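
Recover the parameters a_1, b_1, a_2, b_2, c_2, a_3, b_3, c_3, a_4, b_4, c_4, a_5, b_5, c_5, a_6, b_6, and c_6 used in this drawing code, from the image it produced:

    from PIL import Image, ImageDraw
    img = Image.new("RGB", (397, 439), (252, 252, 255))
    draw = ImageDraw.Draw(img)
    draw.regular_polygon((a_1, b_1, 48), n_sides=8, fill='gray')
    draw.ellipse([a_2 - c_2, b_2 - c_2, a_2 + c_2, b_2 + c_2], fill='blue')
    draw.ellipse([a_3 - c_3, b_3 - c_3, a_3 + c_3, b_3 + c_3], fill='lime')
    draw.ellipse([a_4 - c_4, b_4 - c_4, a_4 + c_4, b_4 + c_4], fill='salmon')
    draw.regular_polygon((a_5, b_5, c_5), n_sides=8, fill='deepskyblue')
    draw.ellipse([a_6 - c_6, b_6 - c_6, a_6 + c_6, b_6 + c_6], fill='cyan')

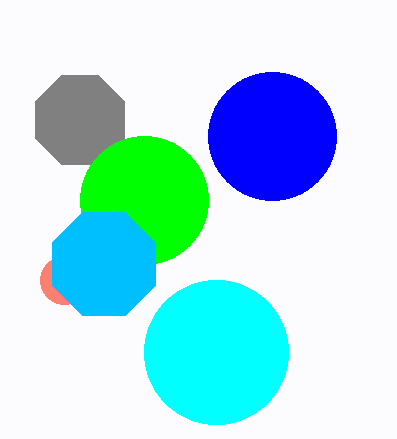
a_1 = 80, b_1 = 120, a_2 = 272, b_2 = 136, c_2 = 64, a_3 = 144, b_3 = 200, c_3 = 64, a_4 = 64, b_4 = 280, c_4 = 24, a_5 = 104, b_5 = 264, c_5 = 56, a_6 = 216, b_6 = 352, c_6 = 72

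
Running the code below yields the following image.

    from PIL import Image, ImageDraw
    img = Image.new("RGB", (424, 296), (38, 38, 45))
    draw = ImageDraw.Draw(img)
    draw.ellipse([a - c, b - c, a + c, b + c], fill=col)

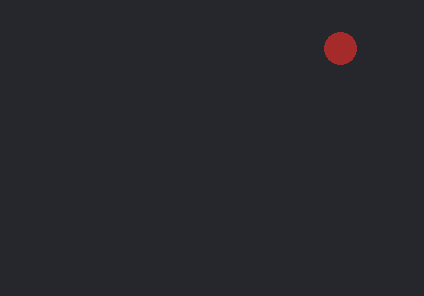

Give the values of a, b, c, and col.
a = 340
b = 48
c = 16
col = 'brown'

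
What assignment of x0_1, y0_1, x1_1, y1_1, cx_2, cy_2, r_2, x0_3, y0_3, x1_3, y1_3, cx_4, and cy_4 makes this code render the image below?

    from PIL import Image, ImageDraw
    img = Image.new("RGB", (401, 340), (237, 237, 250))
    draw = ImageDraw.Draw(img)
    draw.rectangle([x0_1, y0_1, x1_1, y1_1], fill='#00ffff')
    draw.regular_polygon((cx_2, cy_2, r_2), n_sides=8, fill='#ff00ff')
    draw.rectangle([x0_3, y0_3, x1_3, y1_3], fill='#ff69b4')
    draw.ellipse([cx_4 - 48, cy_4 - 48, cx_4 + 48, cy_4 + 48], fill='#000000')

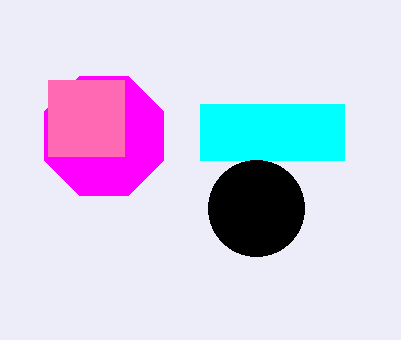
x0_1 = 200, y0_1 = 104, x1_1 = 344, y1_1 = 160, cx_2 = 104, cy_2 = 136, r_2 = 64, x0_3 = 48, y0_3 = 80, x1_3 = 124, y1_3 = 156, cx_4 = 256, cy_4 = 208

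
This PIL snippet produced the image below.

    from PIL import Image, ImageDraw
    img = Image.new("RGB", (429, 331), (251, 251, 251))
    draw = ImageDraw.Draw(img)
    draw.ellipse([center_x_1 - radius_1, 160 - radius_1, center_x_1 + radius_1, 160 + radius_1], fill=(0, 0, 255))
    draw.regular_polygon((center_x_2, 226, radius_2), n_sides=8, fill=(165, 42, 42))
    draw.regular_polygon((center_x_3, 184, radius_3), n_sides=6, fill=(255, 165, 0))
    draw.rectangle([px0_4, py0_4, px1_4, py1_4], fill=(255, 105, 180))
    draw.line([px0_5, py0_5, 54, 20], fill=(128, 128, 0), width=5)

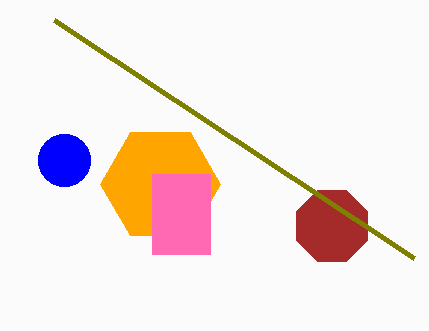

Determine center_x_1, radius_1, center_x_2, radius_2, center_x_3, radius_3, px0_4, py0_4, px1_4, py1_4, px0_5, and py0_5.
center_x_1 = 64
radius_1 = 26
center_x_2 = 332
radius_2 = 38
center_x_3 = 160
radius_3 = 60
px0_4 = 152
py0_4 = 174
px1_4 = 210
py1_4 = 254
px0_5 = 414
py0_5 = 258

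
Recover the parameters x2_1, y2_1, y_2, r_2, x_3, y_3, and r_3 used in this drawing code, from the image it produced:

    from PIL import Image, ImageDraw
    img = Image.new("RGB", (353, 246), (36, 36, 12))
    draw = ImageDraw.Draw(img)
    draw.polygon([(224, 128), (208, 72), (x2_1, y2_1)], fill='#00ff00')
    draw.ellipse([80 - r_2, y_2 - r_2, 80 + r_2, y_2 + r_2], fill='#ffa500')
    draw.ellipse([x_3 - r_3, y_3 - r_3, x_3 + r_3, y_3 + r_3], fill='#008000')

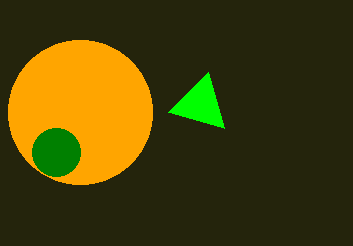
x2_1 = 168
y2_1 = 112
y_2 = 112
r_2 = 72
x_3 = 56
y_3 = 152
r_3 = 24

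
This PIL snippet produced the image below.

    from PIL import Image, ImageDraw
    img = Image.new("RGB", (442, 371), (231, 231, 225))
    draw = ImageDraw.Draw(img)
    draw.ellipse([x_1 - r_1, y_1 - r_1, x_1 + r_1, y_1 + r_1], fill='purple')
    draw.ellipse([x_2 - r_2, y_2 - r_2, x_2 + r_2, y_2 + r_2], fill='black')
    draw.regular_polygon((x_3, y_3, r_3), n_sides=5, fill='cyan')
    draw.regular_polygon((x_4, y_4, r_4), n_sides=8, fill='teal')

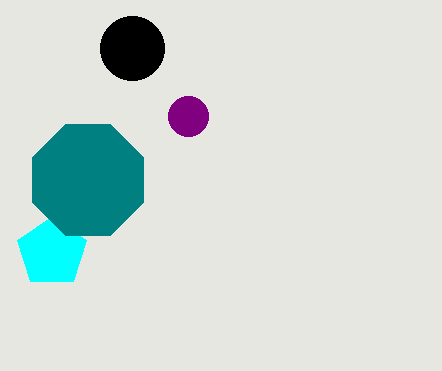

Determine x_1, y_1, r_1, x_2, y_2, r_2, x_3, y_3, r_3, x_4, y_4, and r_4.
x_1 = 188; y_1 = 116; r_1 = 20; x_2 = 132; y_2 = 48; r_2 = 32; x_3 = 52; y_3 = 252; r_3 = 36; x_4 = 88; y_4 = 180; r_4 = 60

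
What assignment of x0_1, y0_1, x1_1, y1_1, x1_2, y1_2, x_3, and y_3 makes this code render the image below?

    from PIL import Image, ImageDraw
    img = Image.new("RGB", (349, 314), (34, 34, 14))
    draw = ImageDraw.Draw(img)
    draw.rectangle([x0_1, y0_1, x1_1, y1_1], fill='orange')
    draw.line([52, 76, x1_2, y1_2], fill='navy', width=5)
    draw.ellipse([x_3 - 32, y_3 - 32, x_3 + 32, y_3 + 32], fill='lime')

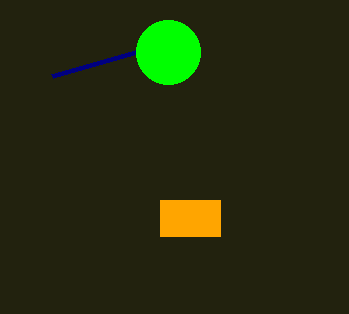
x0_1 = 160
y0_1 = 200
x1_1 = 220
y1_1 = 236
x1_2 = 136
y1_2 = 52
x_3 = 168
y_3 = 52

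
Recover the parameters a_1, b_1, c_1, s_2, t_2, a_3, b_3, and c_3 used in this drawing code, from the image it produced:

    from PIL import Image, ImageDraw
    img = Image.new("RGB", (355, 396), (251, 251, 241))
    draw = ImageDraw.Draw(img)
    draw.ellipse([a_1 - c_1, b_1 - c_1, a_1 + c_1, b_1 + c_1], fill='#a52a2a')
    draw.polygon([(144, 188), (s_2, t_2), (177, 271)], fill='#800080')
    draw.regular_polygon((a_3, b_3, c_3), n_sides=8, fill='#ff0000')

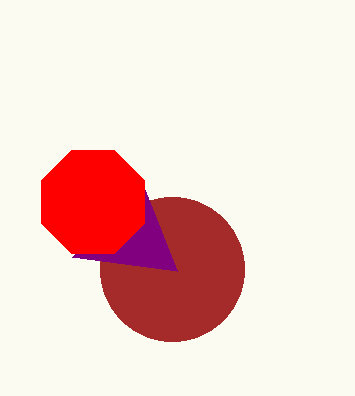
a_1 = 172, b_1 = 269, c_1 = 72, s_2 = 72, t_2 = 257, a_3 = 93, b_3 = 202, c_3 = 56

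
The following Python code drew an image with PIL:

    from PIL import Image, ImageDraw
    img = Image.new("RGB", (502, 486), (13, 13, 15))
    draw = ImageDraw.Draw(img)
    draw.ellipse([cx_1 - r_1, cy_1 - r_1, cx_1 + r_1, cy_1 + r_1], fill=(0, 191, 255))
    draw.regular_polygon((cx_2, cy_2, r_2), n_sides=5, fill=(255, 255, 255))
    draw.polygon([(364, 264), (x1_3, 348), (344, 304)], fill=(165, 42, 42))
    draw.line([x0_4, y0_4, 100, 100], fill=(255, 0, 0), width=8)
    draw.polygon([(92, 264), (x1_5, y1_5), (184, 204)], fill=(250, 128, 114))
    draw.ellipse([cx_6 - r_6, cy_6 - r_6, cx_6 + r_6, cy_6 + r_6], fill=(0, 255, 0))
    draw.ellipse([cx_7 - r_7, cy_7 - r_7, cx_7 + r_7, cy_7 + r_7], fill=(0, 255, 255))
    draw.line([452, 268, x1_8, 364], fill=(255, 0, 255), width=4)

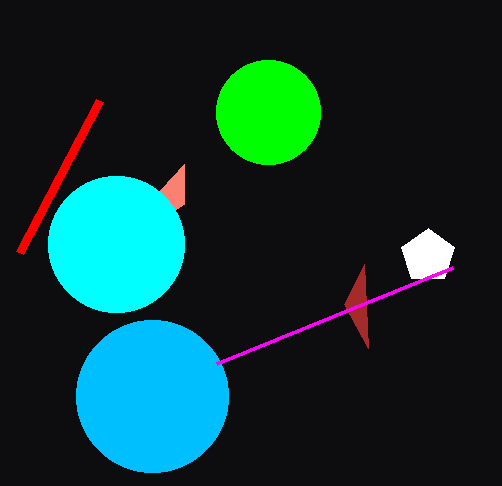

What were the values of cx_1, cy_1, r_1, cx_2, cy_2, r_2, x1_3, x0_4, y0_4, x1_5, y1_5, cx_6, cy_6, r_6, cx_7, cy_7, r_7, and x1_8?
cx_1 = 152
cy_1 = 396
r_1 = 76
cx_2 = 428
cy_2 = 256
r_2 = 28
x1_3 = 368
x0_4 = 20
y0_4 = 252
x1_5 = 184
y1_5 = 164
cx_6 = 268
cy_6 = 112
r_6 = 52
cx_7 = 116
cy_7 = 244
r_7 = 68
x1_8 = 216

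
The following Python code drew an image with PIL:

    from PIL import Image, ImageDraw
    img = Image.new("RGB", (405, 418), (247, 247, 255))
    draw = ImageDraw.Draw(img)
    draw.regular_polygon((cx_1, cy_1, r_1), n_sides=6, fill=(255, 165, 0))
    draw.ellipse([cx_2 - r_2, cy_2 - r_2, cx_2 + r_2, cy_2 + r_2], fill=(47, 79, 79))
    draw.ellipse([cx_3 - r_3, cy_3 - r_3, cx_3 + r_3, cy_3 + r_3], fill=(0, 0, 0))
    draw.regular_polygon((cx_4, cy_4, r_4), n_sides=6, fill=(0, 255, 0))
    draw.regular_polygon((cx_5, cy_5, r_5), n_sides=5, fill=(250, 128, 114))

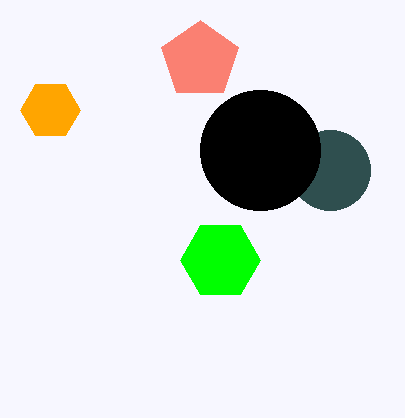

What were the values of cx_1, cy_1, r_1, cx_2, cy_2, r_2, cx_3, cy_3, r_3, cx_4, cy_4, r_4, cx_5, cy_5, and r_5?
cx_1 = 50, cy_1 = 110, r_1 = 30, cx_2 = 330, cy_2 = 170, r_2 = 40, cx_3 = 260, cy_3 = 150, r_3 = 60, cx_4 = 220, cy_4 = 260, r_4 = 40, cx_5 = 200, cy_5 = 60, r_5 = 40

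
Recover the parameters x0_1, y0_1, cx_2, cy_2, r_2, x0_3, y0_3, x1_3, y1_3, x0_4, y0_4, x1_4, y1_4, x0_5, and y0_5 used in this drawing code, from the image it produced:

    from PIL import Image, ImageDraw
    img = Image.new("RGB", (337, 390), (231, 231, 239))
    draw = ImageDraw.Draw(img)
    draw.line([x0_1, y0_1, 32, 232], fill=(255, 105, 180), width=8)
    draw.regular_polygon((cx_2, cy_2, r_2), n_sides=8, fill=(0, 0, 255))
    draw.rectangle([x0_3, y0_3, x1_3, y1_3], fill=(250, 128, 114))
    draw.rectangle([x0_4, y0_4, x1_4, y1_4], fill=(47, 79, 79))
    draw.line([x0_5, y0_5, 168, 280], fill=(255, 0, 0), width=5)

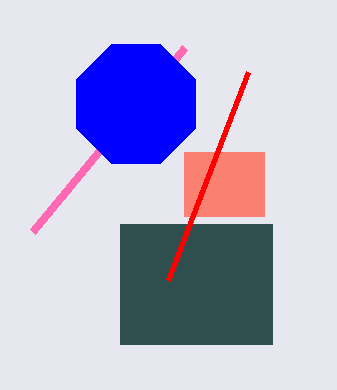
x0_1 = 184, y0_1 = 48, cx_2 = 136, cy_2 = 104, r_2 = 64, x0_3 = 184, y0_3 = 152, x1_3 = 264, y1_3 = 216, x0_4 = 120, y0_4 = 224, x1_4 = 272, y1_4 = 344, x0_5 = 248, y0_5 = 72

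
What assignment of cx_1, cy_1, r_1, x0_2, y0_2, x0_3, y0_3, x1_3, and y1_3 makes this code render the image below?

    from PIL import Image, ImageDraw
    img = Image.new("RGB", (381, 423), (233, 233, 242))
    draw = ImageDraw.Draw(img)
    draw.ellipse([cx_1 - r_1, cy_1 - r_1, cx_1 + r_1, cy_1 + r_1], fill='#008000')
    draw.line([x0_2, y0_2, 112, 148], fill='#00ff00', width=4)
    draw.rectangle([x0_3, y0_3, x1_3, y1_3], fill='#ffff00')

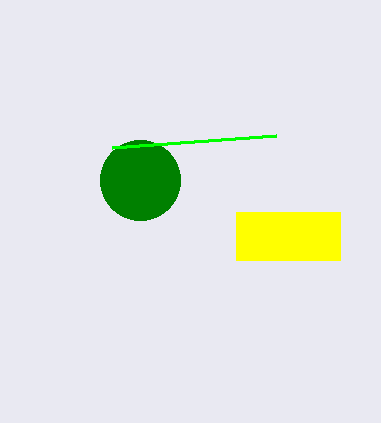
cx_1 = 140, cy_1 = 180, r_1 = 40, x0_2 = 276, y0_2 = 136, x0_3 = 236, y0_3 = 212, x1_3 = 340, y1_3 = 260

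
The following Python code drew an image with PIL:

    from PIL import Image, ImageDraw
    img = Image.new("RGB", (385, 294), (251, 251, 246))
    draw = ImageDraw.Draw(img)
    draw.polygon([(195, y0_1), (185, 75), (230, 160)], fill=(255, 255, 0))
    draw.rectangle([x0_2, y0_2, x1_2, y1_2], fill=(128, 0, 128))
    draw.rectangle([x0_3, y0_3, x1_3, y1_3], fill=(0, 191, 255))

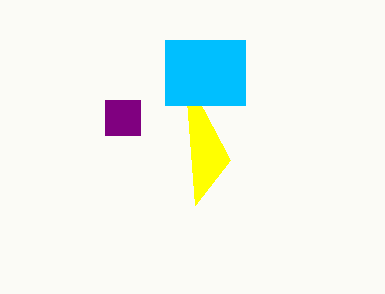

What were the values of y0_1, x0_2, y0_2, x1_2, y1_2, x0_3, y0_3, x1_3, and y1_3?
y0_1 = 205
x0_2 = 105
y0_2 = 100
x1_2 = 140
y1_2 = 135
x0_3 = 165
y0_3 = 40
x1_3 = 245
y1_3 = 105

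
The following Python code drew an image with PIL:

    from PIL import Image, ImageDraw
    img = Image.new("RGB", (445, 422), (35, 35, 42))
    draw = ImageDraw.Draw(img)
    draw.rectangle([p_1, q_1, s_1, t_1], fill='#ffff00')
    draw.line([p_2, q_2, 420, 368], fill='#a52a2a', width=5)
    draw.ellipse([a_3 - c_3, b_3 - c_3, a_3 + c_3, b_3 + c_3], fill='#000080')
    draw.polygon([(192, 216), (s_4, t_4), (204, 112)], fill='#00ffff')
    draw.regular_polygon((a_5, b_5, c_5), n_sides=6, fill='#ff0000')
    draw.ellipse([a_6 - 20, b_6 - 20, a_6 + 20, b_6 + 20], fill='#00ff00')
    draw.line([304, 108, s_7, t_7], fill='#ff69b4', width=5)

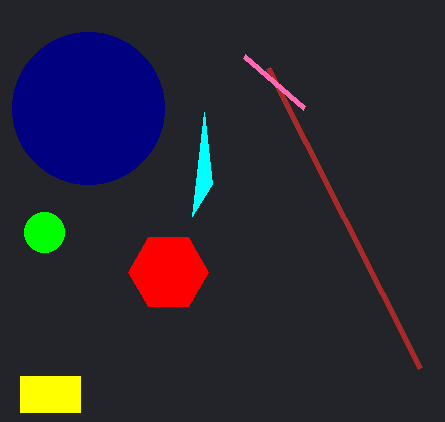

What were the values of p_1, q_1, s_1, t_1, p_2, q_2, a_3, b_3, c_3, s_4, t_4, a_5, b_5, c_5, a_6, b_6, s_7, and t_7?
p_1 = 20
q_1 = 376
s_1 = 80
t_1 = 412
p_2 = 268
q_2 = 68
a_3 = 88
b_3 = 108
c_3 = 76
s_4 = 212
t_4 = 184
a_5 = 168
b_5 = 272
c_5 = 40
a_6 = 44
b_6 = 232
s_7 = 244
t_7 = 56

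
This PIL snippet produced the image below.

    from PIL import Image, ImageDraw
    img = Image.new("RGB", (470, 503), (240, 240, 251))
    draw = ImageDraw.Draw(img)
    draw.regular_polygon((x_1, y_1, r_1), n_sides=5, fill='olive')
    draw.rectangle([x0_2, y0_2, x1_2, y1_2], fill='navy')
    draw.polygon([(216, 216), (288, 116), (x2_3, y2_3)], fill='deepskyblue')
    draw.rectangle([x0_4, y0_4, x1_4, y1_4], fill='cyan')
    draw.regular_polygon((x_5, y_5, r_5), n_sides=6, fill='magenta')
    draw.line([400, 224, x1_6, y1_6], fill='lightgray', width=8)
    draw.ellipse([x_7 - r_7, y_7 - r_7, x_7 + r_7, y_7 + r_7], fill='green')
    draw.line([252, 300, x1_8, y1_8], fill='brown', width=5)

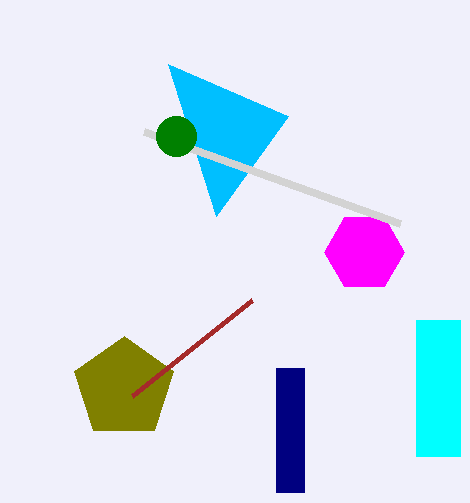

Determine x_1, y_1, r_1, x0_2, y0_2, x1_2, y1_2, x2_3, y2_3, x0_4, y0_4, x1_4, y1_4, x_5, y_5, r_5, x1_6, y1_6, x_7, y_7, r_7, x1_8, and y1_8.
x_1 = 124, y_1 = 388, r_1 = 52, x0_2 = 276, y0_2 = 368, x1_2 = 304, y1_2 = 492, x2_3 = 168, y2_3 = 64, x0_4 = 416, y0_4 = 320, x1_4 = 460, y1_4 = 456, x_5 = 364, y_5 = 252, r_5 = 40, x1_6 = 144, y1_6 = 132, x_7 = 176, y_7 = 136, r_7 = 20, x1_8 = 132, y1_8 = 396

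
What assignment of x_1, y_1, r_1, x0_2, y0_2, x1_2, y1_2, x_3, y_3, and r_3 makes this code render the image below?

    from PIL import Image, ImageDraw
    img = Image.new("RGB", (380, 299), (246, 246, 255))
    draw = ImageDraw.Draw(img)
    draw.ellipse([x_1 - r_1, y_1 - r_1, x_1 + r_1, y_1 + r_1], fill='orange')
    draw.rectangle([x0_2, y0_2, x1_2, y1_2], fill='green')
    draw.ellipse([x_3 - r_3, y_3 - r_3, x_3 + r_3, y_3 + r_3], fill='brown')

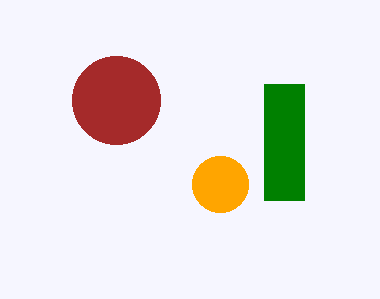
x_1 = 220; y_1 = 184; r_1 = 28; x0_2 = 264; y0_2 = 84; x1_2 = 304; y1_2 = 200; x_3 = 116; y_3 = 100; r_3 = 44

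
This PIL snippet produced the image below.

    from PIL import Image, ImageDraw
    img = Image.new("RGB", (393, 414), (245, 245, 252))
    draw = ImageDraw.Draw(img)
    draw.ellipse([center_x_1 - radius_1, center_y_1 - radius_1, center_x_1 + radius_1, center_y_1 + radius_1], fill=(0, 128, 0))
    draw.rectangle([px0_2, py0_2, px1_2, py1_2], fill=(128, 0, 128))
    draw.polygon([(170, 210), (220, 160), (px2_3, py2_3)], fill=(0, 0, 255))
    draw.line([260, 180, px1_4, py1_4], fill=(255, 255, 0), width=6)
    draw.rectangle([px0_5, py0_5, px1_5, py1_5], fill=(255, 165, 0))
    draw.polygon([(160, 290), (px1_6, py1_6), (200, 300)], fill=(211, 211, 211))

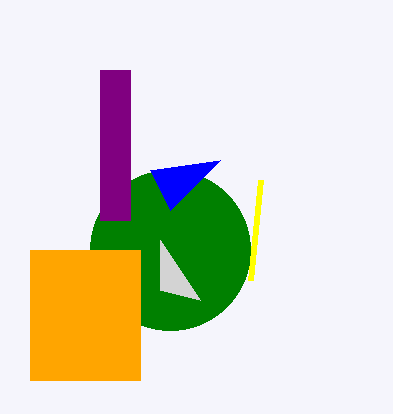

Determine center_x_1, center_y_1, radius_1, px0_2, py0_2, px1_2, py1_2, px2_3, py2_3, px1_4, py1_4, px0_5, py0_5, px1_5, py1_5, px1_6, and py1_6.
center_x_1 = 170
center_y_1 = 250
radius_1 = 80
px0_2 = 100
py0_2 = 70
px1_2 = 130
py1_2 = 220
px2_3 = 150
py2_3 = 170
px1_4 = 250
py1_4 = 280
px0_5 = 30
py0_5 = 250
px1_5 = 140
py1_5 = 380
px1_6 = 160
py1_6 = 240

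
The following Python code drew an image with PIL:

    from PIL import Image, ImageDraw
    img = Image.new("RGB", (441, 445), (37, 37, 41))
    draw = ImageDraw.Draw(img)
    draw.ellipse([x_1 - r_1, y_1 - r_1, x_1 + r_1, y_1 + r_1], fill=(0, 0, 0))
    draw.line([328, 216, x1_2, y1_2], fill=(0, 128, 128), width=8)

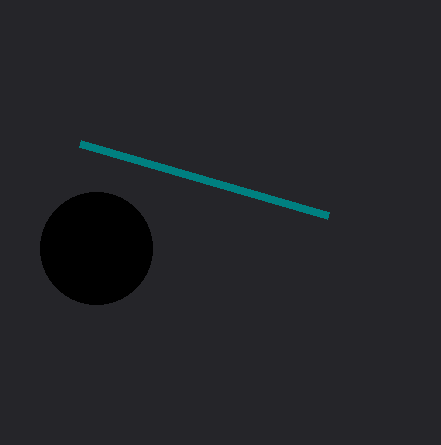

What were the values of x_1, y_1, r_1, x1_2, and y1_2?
x_1 = 96, y_1 = 248, r_1 = 56, x1_2 = 80, y1_2 = 144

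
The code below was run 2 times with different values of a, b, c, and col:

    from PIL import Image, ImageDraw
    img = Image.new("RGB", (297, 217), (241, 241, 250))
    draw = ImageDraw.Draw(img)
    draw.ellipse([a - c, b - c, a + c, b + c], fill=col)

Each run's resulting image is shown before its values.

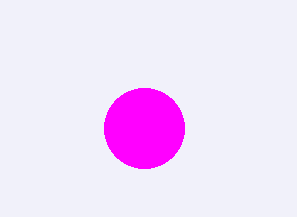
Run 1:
a = 144
b = 128
c = 40
col = 'magenta'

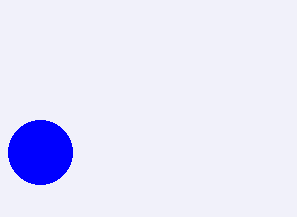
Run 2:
a = 40; b = 152; c = 32; col = 'blue'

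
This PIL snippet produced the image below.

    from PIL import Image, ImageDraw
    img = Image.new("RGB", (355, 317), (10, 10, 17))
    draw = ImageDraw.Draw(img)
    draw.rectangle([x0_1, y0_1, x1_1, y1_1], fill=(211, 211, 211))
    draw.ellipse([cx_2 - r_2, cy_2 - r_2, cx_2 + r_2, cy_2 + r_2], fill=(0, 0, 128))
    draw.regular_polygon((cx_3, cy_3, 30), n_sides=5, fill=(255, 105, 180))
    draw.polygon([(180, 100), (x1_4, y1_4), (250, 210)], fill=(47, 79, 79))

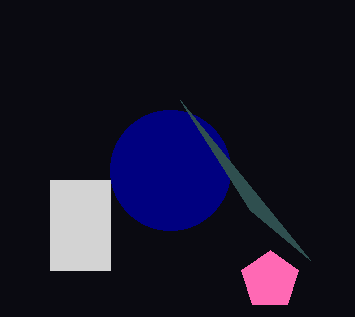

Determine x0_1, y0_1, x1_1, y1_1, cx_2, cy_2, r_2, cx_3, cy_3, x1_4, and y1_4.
x0_1 = 50
y0_1 = 180
x1_1 = 110
y1_1 = 270
cx_2 = 170
cy_2 = 170
r_2 = 60
cx_3 = 270
cy_3 = 280
x1_4 = 310
y1_4 = 260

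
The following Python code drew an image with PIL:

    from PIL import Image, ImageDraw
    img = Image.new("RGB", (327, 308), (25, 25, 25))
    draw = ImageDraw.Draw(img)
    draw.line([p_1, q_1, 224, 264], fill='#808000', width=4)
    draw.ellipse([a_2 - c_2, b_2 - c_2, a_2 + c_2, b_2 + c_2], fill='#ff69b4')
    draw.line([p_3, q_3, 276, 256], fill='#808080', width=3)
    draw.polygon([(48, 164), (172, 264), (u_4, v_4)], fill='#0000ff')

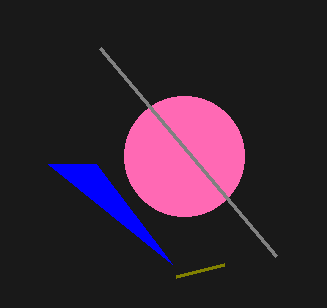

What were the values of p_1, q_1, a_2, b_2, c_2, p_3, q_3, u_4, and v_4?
p_1 = 176
q_1 = 276
a_2 = 184
b_2 = 156
c_2 = 60
p_3 = 100
q_3 = 48
u_4 = 96
v_4 = 164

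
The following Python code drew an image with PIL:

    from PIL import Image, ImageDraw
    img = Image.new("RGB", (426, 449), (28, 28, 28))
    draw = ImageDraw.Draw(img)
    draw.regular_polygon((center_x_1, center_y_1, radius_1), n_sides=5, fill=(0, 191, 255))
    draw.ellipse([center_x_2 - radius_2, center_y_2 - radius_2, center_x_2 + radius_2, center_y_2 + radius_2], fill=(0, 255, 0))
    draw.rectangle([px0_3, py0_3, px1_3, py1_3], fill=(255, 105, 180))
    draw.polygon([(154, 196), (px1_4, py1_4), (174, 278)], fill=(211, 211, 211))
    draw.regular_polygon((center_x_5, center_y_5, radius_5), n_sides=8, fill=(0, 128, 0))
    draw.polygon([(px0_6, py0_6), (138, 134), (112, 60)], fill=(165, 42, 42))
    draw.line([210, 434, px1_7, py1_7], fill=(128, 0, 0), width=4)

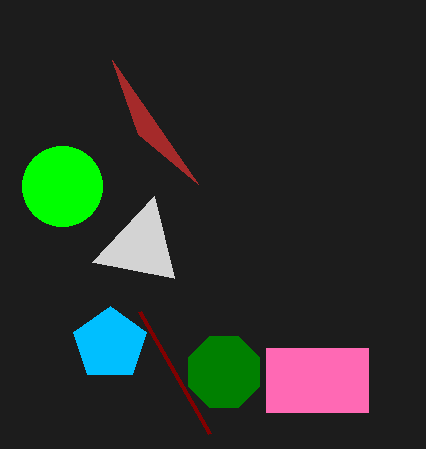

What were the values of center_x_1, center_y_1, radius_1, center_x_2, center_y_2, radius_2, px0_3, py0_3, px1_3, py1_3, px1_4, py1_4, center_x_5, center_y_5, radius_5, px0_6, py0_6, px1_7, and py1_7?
center_x_1 = 110; center_y_1 = 344; radius_1 = 38; center_x_2 = 62; center_y_2 = 186; radius_2 = 40; px0_3 = 266; py0_3 = 348; px1_3 = 368; py1_3 = 412; px1_4 = 92; py1_4 = 262; center_x_5 = 224; center_y_5 = 372; radius_5 = 38; px0_6 = 198; py0_6 = 184; px1_7 = 140; py1_7 = 312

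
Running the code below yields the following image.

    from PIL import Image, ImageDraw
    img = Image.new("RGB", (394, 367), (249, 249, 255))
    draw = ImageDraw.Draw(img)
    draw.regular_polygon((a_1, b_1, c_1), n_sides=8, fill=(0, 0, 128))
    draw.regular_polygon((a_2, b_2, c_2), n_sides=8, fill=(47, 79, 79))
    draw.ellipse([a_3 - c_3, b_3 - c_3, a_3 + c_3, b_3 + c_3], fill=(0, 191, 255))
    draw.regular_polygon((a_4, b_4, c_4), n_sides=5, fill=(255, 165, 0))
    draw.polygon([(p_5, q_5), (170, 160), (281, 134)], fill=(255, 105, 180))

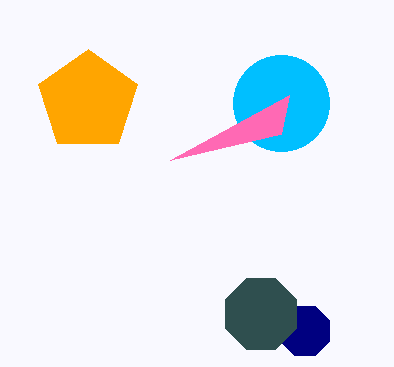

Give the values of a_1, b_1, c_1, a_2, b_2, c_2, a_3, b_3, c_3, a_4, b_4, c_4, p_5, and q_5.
a_1 = 305; b_1 = 331; c_1 = 27; a_2 = 261; b_2 = 314; c_2 = 38; a_3 = 281; b_3 = 103; c_3 = 48; a_4 = 88; b_4 = 101; c_4 = 52; p_5 = 289; q_5 = 95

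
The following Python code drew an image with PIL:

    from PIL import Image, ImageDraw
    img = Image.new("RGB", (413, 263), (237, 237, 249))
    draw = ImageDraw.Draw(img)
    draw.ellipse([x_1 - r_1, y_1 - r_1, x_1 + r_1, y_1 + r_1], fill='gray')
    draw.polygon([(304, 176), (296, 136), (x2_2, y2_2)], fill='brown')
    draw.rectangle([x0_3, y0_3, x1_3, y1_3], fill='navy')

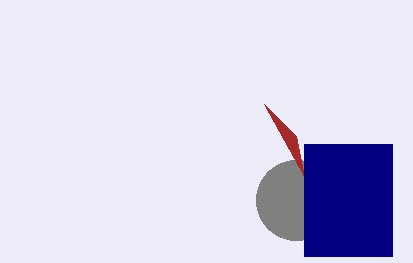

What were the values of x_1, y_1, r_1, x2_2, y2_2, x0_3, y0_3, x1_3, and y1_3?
x_1 = 296, y_1 = 200, r_1 = 40, x2_2 = 264, y2_2 = 104, x0_3 = 304, y0_3 = 144, x1_3 = 392, y1_3 = 256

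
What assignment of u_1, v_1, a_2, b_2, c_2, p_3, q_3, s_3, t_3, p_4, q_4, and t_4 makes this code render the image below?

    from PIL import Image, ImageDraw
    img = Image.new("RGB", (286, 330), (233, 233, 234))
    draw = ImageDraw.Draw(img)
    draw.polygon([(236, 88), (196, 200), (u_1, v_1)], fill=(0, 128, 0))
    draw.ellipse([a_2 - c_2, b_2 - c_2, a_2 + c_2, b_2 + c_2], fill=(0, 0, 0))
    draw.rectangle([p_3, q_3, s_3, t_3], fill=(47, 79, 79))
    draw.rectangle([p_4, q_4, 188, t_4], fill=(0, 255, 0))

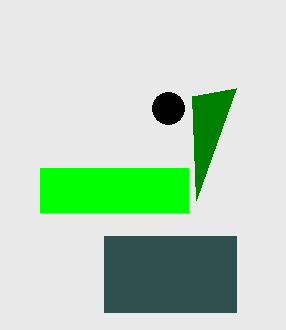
u_1 = 192, v_1 = 96, a_2 = 168, b_2 = 108, c_2 = 16, p_3 = 104, q_3 = 236, s_3 = 236, t_3 = 312, p_4 = 40, q_4 = 168, t_4 = 212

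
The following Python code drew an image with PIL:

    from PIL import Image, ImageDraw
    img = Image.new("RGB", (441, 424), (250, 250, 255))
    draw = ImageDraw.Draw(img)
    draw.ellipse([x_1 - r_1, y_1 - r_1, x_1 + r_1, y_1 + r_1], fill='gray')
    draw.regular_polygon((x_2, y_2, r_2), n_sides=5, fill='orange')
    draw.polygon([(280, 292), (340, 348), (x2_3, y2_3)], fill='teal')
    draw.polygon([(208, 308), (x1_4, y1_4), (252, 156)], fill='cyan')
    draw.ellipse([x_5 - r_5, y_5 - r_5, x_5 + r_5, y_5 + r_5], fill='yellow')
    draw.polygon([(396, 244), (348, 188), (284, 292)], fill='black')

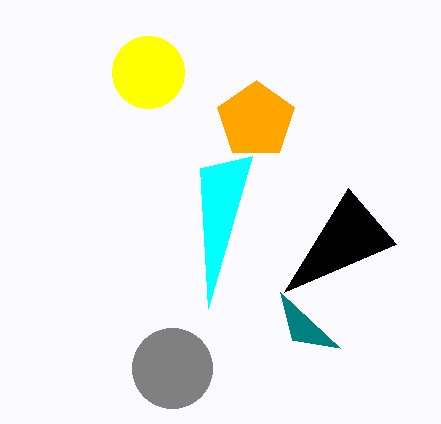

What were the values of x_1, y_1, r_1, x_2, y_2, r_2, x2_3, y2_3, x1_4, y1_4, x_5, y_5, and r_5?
x_1 = 172, y_1 = 368, r_1 = 40, x_2 = 256, y_2 = 120, r_2 = 40, x2_3 = 292, y2_3 = 340, x1_4 = 200, y1_4 = 168, x_5 = 148, y_5 = 72, r_5 = 36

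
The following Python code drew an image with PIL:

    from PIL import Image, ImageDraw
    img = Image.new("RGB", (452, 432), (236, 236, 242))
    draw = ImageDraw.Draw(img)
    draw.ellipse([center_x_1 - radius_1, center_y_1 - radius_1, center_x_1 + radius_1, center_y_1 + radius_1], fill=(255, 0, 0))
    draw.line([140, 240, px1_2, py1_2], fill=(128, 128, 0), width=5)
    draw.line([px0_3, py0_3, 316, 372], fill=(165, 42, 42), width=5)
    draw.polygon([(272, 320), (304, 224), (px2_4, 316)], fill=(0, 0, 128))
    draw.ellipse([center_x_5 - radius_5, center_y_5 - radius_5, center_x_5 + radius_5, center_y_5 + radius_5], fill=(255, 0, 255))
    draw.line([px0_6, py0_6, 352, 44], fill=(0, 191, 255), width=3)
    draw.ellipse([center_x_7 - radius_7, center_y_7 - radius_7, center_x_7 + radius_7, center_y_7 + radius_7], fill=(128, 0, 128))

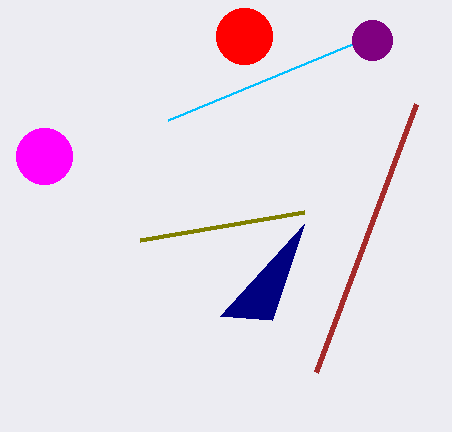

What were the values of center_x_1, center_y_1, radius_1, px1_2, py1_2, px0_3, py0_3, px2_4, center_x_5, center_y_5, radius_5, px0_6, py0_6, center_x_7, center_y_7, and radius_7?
center_x_1 = 244
center_y_1 = 36
radius_1 = 28
px1_2 = 304
py1_2 = 212
px0_3 = 416
py0_3 = 104
px2_4 = 220
center_x_5 = 44
center_y_5 = 156
radius_5 = 28
px0_6 = 168
py0_6 = 120
center_x_7 = 372
center_y_7 = 40
radius_7 = 20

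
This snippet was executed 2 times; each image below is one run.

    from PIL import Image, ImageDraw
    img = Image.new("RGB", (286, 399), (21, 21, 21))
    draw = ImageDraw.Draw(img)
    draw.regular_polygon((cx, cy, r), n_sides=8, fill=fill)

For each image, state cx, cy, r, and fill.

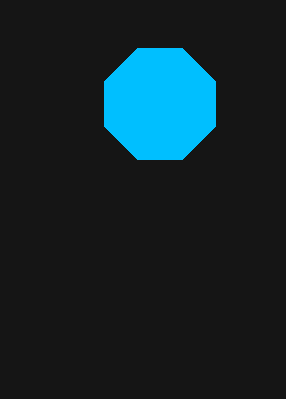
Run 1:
cx = 160; cy = 104; r = 60; fill = 'deepskyblue'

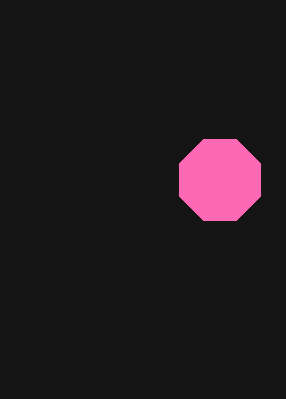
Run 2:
cx = 220, cy = 180, r = 44, fill = 'hotpink'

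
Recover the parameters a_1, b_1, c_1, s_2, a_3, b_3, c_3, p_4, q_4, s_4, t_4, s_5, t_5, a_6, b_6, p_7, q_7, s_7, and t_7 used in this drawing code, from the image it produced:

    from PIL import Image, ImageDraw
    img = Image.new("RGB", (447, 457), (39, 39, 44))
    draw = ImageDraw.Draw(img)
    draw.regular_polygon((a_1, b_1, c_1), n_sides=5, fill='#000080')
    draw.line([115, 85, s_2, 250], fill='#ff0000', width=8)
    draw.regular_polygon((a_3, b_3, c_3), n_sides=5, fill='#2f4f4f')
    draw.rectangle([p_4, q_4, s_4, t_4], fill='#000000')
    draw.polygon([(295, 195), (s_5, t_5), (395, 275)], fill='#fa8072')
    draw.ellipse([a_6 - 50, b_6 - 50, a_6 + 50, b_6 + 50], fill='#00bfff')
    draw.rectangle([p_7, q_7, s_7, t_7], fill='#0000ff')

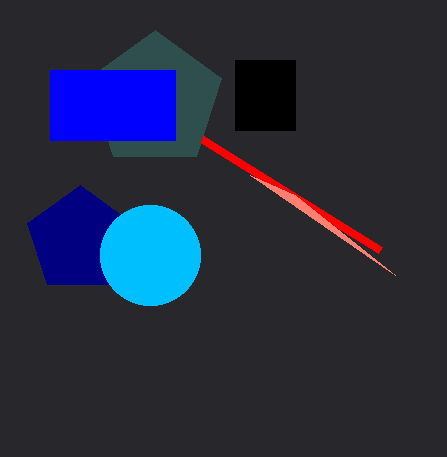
a_1 = 80, b_1 = 240, c_1 = 55, s_2 = 380, a_3 = 155, b_3 = 100, c_3 = 70, p_4 = 235, q_4 = 60, s_4 = 295, t_4 = 130, s_5 = 250, t_5 = 175, a_6 = 150, b_6 = 255, p_7 = 50, q_7 = 70, s_7 = 175, t_7 = 140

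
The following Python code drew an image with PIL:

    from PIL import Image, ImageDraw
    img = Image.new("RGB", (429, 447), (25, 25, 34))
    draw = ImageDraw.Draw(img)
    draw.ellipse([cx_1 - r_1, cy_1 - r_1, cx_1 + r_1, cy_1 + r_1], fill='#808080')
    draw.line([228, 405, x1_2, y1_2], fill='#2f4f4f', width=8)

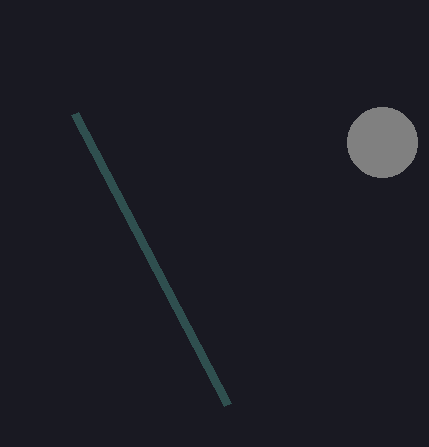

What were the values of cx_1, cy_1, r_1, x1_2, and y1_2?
cx_1 = 382, cy_1 = 142, r_1 = 35, x1_2 = 75, y1_2 = 114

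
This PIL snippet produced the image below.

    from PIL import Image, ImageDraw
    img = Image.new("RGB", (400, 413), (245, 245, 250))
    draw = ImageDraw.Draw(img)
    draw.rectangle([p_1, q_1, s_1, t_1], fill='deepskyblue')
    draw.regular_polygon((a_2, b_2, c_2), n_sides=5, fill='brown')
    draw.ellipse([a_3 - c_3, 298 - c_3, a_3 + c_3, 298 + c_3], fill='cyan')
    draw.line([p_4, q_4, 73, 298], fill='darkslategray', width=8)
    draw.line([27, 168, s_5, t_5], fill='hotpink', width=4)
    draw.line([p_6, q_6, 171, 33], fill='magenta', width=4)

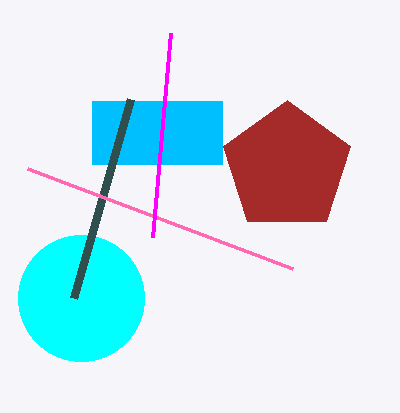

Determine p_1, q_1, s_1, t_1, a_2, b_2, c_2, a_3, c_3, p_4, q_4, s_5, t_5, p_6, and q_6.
p_1 = 92
q_1 = 101
s_1 = 222
t_1 = 164
a_2 = 287
b_2 = 167
c_2 = 67
a_3 = 81
c_3 = 63
p_4 = 130
q_4 = 99
s_5 = 292
t_5 = 268
p_6 = 153
q_6 = 237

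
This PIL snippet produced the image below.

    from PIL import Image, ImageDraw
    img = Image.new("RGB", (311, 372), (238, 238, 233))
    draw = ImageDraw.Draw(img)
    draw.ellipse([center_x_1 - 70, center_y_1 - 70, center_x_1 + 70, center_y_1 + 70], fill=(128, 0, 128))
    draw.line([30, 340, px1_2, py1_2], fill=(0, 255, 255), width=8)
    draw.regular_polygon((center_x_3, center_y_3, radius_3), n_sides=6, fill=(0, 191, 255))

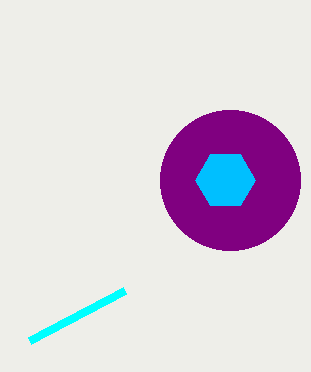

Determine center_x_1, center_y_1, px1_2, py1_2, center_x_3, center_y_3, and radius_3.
center_x_1 = 230; center_y_1 = 180; px1_2 = 125; py1_2 = 290; center_x_3 = 225; center_y_3 = 180; radius_3 = 30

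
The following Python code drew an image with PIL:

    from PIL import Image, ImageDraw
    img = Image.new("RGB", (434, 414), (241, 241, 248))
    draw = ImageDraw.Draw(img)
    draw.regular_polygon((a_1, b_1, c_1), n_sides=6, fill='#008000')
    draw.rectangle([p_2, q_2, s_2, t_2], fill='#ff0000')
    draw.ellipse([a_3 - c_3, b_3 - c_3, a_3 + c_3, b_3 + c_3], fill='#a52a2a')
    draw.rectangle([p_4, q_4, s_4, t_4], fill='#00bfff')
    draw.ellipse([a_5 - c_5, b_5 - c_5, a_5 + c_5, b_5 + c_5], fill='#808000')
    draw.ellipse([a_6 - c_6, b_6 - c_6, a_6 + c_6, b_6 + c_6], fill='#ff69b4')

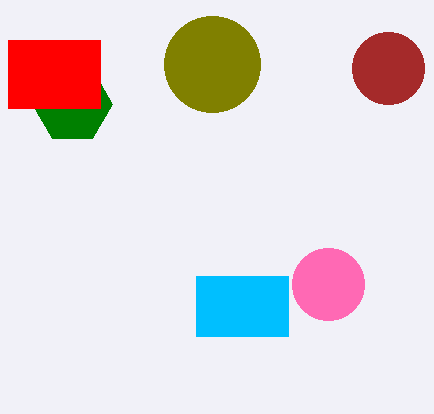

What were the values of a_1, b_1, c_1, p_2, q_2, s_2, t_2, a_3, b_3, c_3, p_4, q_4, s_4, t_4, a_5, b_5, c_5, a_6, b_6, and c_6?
a_1 = 72; b_1 = 104; c_1 = 40; p_2 = 8; q_2 = 40; s_2 = 100; t_2 = 108; a_3 = 388; b_3 = 68; c_3 = 36; p_4 = 196; q_4 = 276; s_4 = 288; t_4 = 336; a_5 = 212; b_5 = 64; c_5 = 48; a_6 = 328; b_6 = 284; c_6 = 36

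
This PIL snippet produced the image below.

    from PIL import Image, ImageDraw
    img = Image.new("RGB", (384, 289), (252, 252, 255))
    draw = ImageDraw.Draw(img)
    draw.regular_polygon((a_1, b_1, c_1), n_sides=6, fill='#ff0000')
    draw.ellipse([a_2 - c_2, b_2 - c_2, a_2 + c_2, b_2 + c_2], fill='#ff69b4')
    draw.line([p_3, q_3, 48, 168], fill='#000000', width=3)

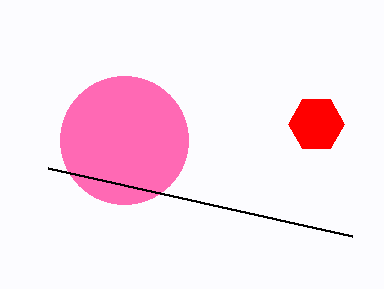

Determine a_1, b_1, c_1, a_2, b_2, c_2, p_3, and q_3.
a_1 = 316; b_1 = 124; c_1 = 28; a_2 = 124; b_2 = 140; c_2 = 64; p_3 = 352; q_3 = 236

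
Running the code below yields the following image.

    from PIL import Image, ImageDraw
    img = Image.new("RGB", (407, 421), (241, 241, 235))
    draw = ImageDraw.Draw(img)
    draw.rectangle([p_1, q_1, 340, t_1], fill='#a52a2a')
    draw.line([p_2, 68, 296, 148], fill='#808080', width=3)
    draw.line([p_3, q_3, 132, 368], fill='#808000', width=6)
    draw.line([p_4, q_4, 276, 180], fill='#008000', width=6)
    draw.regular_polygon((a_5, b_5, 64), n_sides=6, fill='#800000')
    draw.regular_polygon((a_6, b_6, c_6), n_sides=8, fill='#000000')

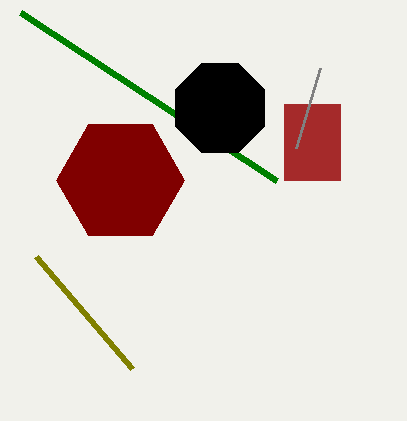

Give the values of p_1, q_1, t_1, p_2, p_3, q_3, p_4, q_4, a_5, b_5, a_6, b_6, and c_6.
p_1 = 284; q_1 = 104; t_1 = 180; p_2 = 320; p_3 = 36; q_3 = 256; p_4 = 20; q_4 = 12; a_5 = 120; b_5 = 180; a_6 = 220; b_6 = 108; c_6 = 48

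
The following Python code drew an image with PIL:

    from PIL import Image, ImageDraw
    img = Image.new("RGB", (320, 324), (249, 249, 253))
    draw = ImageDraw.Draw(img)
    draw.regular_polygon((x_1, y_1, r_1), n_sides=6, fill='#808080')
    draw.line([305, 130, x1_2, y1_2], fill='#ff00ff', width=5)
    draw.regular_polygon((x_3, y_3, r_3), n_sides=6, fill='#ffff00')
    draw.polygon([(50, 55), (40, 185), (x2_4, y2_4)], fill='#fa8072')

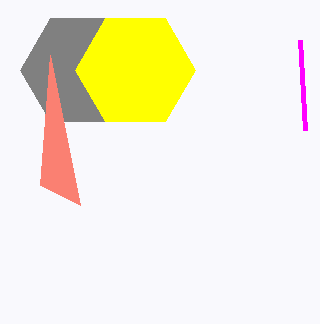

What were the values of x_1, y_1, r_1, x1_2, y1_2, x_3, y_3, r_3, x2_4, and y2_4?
x_1 = 80; y_1 = 70; r_1 = 60; x1_2 = 300; y1_2 = 40; x_3 = 135; y_3 = 70; r_3 = 60; x2_4 = 80; y2_4 = 205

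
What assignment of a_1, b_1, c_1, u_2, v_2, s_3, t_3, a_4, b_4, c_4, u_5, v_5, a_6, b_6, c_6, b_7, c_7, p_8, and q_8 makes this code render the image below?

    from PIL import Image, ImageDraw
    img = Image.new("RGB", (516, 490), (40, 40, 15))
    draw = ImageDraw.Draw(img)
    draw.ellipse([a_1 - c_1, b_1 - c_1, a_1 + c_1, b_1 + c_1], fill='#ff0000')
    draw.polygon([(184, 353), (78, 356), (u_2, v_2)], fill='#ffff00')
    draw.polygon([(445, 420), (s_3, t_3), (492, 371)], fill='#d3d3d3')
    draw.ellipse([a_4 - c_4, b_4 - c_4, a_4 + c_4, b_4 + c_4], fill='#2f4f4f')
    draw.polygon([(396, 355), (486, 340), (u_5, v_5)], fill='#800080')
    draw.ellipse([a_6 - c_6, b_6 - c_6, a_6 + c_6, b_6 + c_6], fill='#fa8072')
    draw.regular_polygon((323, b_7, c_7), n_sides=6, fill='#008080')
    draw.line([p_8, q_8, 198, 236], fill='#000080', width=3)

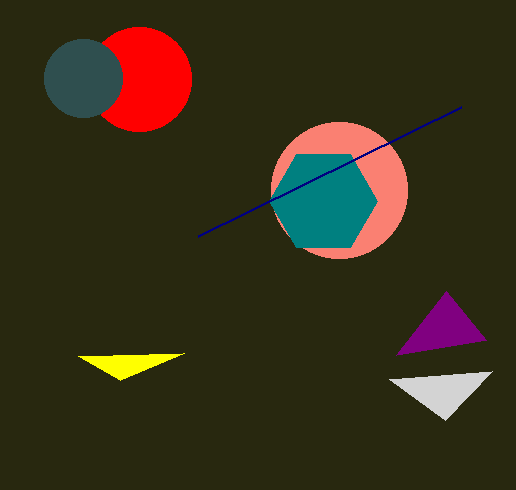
a_1 = 139
b_1 = 79
c_1 = 52
u_2 = 120
v_2 = 380
s_3 = 389
t_3 = 379
a_4 = 83
b_4 = 78
c_4 = 39
u_5 = 446
v_5 = 291
a_6 = 339
b_6 = 190
c_6 = 68
b_7 = 201
c_7 = 54
p_8 = 461
q_8 = 107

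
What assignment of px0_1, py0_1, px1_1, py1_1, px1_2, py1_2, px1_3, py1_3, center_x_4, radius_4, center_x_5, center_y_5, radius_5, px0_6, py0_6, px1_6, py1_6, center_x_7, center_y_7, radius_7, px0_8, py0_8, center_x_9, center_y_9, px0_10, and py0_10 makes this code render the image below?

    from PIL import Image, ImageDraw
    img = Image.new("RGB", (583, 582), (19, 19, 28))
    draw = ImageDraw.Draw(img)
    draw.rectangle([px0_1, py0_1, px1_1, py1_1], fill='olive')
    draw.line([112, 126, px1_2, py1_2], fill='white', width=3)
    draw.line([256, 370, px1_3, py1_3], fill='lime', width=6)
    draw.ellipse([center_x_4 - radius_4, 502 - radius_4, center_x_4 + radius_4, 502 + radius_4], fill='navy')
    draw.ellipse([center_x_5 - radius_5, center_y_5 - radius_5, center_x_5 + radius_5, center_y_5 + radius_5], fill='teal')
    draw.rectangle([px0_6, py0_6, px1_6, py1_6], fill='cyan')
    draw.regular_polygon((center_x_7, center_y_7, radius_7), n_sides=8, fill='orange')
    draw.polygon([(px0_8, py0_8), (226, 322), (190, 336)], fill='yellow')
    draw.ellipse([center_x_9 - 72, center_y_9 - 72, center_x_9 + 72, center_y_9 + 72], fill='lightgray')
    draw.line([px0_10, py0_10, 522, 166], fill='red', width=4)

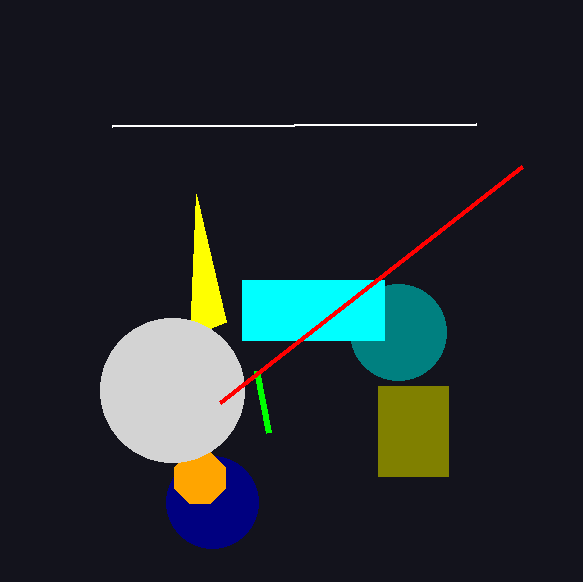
px0_1 = 378; py0_1 = 386; px1_1 = 448; py1_1 = 476; px1_2 = 476; py1_2 = 124; px1_3 = 268; py1_3 = 432; center_x_4 = 212; radius_4 = 46; center_x_5 = 398; center_y_5 = 332; radius_5 = 48; px0_6 = 242; py0_6 = 280; px1_6 = 384; py1_6 = 340; center_x_7 = 200; center_y_7 = 478; radius_7 = 28; px0_8 = 196; py0_8 = 194; center_x_9 = 172; center_y_9 = 390; px0_10 = 220; py0_10 = 402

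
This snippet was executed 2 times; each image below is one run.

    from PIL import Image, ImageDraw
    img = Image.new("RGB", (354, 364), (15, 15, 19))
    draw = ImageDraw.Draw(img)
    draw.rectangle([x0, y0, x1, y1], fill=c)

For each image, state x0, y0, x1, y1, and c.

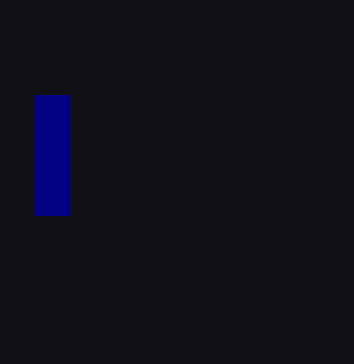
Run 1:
x0 = 35
y0 = 95
x1 = 70
y1 = 215
c = 'navy'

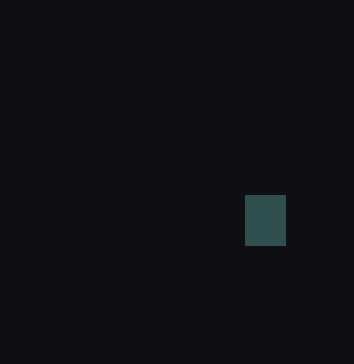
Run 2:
x0 = 245
y0 = 195
x1 = 285
y1 = 245
c = 'darkslategray'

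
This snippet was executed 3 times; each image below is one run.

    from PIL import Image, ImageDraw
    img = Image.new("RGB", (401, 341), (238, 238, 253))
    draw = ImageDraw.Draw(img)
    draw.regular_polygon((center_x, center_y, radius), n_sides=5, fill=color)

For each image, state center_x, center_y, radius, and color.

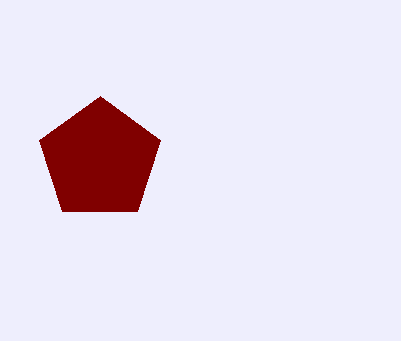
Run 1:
center_x = 100
center_y = 160
radius = 64
color = 'maroon'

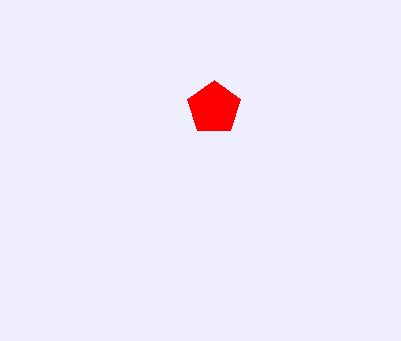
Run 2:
center_x = 214
center_y = 108
radius = 28
color = 'red'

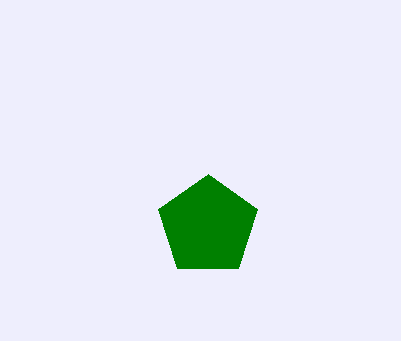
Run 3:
center_x = 208
center_y = 226
radius = 52
color = 'green'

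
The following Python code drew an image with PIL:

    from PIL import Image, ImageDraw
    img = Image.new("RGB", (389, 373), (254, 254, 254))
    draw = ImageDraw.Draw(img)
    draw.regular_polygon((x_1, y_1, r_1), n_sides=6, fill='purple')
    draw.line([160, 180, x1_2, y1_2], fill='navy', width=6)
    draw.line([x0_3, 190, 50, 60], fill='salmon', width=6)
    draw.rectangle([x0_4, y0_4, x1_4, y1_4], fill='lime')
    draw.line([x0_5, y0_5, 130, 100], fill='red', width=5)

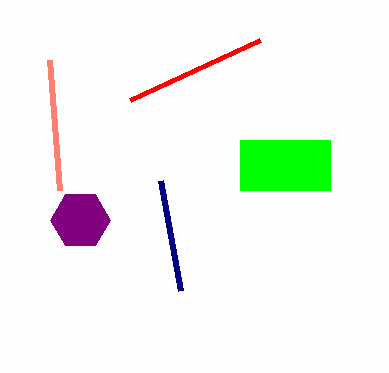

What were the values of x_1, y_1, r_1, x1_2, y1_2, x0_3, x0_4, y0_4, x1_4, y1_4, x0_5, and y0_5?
x_1 = 80; y_1 = 220; r_1 = 30; x1_2 = 180; y1_2 = 290; x0_3 = 60; x0_4 = 240; y0_4 = 140; x1_4 = 330; y1_4 = 190; x0_5 = 260; y0_5 = 40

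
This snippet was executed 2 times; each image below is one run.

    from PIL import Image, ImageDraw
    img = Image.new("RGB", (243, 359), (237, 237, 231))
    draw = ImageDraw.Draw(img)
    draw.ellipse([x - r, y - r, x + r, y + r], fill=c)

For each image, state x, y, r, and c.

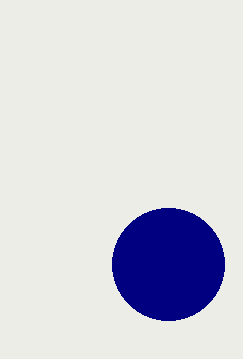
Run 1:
x = 168
y = 264
r = 56
c = 'navy'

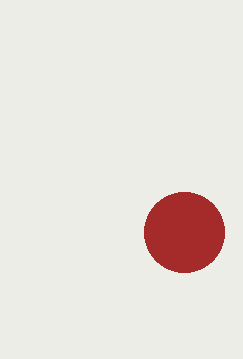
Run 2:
x = 184; y = 232; r = 40; c = 'brown'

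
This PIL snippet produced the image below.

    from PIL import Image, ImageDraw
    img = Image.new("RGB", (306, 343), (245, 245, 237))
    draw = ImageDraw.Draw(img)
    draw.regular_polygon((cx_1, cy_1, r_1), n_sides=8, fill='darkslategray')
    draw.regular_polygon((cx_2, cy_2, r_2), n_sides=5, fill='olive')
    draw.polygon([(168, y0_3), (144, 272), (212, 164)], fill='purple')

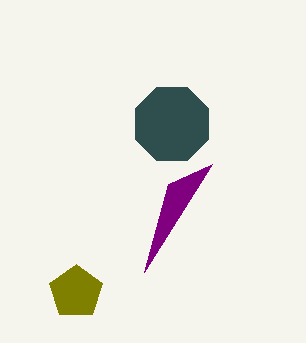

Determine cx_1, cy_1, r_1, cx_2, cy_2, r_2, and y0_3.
cx_1 = 172; cy_1 = 124; r_1 = 40; cx_2 = 76; cy_2 = 292; r_2 = 28; y0_3 = 184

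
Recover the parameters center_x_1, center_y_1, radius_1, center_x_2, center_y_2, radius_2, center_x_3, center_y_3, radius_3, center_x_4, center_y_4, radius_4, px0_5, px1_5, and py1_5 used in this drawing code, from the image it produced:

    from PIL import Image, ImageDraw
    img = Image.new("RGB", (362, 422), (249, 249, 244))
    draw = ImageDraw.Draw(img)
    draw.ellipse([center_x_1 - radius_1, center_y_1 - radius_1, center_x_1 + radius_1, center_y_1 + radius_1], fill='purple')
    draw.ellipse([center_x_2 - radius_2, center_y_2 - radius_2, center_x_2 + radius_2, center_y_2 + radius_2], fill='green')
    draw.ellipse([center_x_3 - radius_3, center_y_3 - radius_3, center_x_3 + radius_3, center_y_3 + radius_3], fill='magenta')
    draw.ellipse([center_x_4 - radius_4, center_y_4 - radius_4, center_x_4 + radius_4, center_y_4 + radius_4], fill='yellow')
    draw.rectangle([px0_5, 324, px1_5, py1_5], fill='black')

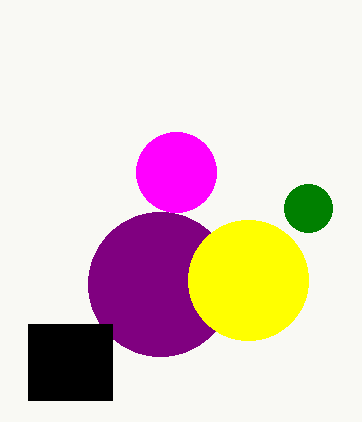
center_x_1 = 160, center_y_1 = 284, radius_1 = 72, center_x_2 = 308, center_y_2 = 208, radius_2 = 24, center_x_3 = 176, center_y_3 = 172, radius_3 = 40, center_x_4 = 248, center_y_4 = 280, radius_4 = 60, px0_5 = 28, px1_5 = 112, py1_5 = 400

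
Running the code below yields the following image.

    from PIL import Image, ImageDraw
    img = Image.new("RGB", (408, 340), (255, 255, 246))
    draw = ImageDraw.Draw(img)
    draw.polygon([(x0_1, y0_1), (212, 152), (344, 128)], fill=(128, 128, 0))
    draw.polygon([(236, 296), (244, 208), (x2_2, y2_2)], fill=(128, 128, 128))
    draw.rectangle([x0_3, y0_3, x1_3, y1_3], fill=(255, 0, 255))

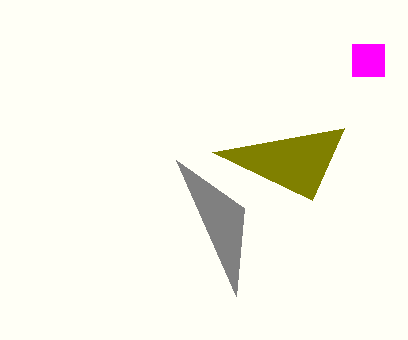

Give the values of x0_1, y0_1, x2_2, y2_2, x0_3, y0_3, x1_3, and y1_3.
x0_1 = 312
y0_1 = 200
x2_2 = 176
y2_2 = 160
x0_3 = 352
y0_3 = 44
x1_3 = 384
y1_3 = 76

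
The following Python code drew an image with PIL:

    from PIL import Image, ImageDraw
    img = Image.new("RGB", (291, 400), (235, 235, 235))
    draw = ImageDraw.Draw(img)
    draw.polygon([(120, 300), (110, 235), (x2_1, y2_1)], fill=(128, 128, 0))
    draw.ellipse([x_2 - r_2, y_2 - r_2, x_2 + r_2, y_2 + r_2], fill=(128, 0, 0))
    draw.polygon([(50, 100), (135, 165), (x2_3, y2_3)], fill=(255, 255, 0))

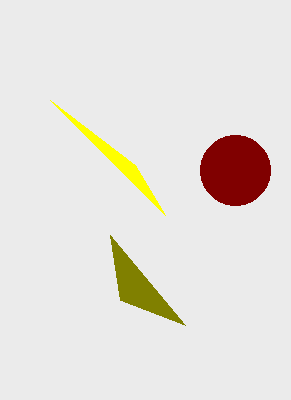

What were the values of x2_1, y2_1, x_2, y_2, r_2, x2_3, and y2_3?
x2_1 = 185; y2_1 = 325; x_2 = 235; y_2 = 170; r_2 = 35; x2_3 = 165; y2_3 = 215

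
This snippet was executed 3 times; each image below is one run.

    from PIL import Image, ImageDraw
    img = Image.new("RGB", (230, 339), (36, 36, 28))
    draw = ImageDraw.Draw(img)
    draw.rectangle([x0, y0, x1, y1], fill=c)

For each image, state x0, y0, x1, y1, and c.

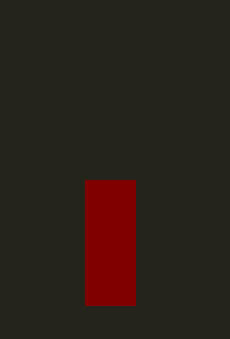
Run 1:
x0 = 85, y0 = 180, x1 = 135, y1 = 305, c = 'maroon'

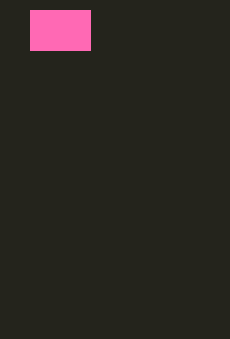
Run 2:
x0 = 30
y0 = 10
x1 = 90
y1 = 50
c = 'hotpink'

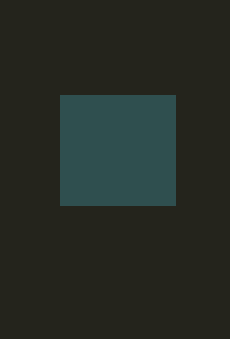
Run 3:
x0 = 60; y0 = 95; x1 = 175; y1 = 205; c = 'darkslategray'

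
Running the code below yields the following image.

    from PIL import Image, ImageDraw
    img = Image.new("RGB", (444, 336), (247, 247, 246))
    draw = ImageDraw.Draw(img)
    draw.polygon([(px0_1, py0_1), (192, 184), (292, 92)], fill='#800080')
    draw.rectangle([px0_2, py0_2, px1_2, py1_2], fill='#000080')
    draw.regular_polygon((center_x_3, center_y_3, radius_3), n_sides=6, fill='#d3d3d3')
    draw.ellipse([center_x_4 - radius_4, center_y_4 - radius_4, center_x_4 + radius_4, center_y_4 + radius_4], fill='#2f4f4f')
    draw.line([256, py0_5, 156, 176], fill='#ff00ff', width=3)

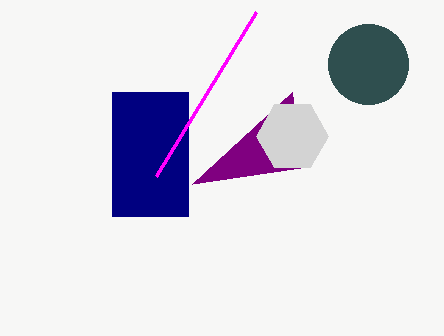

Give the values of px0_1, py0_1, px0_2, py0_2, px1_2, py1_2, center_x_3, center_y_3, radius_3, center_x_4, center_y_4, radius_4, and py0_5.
px0_1 = 300
py0_1 = 168
px0_2 = 112
py0_2 = 92
px1_2 = 188
py1_2 = 216
center_x_3 = 292
center_y_3 = 136
radius_3 = 36
center_x_4 = 368
center_y_4 = 64
radius_4 = 40
py0_5 = 12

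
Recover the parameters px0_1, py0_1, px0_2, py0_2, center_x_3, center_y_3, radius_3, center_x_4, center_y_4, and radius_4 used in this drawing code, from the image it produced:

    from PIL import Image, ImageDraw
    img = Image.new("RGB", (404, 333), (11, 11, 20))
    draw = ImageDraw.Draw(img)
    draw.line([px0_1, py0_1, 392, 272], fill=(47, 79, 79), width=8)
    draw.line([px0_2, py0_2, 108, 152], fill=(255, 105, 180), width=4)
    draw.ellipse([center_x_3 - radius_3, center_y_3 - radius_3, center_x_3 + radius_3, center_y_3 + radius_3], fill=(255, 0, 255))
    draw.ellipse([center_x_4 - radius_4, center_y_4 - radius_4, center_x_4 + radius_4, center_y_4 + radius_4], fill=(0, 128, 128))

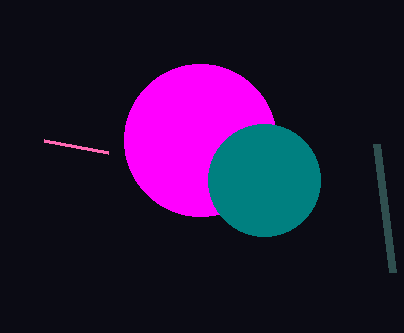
px0_1 = 376
py0_1 = 144
px0_2 = 44
py0_2 = 140
center_x_3 = 200
center_y_3 = 140
radius_3 = 76
center_x_4 = 264
center_y_4 = 180
radius_4 = 56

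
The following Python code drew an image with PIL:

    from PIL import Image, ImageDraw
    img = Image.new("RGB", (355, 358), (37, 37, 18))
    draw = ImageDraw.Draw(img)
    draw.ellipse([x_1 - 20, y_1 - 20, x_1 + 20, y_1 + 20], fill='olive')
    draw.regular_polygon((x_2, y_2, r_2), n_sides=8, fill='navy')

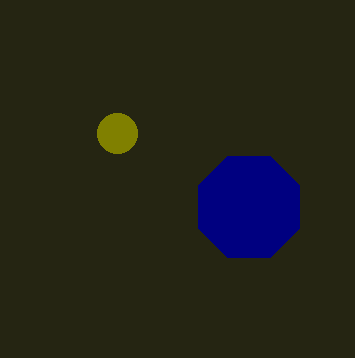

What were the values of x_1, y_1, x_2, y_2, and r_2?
x_1 = 117, y_1 = 133, x_2 = 249, y_2 = 207, r_2 = 55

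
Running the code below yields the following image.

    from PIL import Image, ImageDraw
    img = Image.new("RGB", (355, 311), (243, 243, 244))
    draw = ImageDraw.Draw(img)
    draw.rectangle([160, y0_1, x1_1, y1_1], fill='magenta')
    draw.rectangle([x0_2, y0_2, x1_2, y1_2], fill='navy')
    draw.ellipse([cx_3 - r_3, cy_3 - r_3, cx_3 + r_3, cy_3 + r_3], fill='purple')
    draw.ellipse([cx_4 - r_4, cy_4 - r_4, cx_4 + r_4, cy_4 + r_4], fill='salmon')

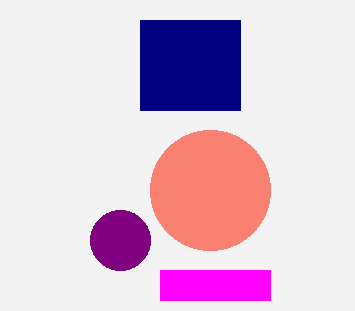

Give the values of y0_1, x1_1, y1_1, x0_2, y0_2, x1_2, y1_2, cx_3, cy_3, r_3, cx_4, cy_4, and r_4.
y0_1 = 270
x1_1 = 270
y1_1 = 300
x0_2 = 140
y0_2 = 20
x1_2 = 240
y1_2 = 110
cx_3 = 120
cy_3 = 240
r_3 = 30
cx_4 = 210
cy_4 = 190
r_4 = 60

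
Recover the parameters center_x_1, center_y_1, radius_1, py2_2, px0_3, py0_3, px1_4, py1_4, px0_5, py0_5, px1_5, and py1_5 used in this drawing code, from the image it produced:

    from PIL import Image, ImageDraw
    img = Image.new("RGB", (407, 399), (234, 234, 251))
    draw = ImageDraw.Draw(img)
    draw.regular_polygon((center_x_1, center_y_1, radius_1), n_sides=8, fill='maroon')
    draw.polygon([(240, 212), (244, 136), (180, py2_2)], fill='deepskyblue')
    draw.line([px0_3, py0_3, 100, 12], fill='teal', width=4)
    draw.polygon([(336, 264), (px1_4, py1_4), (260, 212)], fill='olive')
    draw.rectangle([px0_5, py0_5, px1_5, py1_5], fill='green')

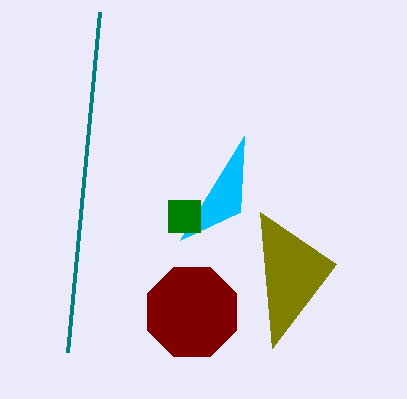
center_x_1 = 192; center_y_1 = 312; radius_1 = 48; py2_2 = 240; px0_3 = 68; py0_3 = 352; px1_4 = 272; py1_4 = 348; px0_5 = 168; py0_5 = 200; px1_5 = 200; py1_5 = 232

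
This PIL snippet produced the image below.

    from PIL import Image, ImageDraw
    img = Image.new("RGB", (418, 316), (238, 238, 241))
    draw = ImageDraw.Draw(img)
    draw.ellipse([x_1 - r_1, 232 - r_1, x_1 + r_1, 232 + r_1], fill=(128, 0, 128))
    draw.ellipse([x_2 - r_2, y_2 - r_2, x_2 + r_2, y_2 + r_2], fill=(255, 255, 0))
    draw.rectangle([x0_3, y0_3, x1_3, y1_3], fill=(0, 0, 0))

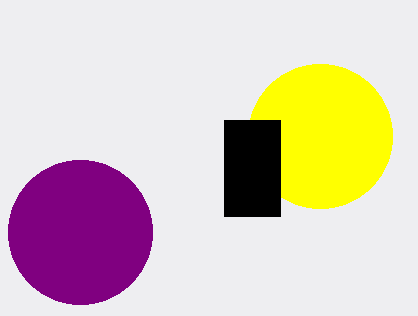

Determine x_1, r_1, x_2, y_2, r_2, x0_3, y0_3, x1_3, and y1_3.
x_1 = 80, r_1 = 72, x_2 = 320, y_2 = 136, r_2 = 72, x0_3 = 224, y0_3 = 120, x1_3 = 280, y1_3 = 216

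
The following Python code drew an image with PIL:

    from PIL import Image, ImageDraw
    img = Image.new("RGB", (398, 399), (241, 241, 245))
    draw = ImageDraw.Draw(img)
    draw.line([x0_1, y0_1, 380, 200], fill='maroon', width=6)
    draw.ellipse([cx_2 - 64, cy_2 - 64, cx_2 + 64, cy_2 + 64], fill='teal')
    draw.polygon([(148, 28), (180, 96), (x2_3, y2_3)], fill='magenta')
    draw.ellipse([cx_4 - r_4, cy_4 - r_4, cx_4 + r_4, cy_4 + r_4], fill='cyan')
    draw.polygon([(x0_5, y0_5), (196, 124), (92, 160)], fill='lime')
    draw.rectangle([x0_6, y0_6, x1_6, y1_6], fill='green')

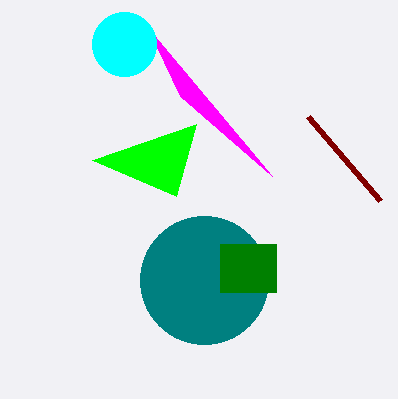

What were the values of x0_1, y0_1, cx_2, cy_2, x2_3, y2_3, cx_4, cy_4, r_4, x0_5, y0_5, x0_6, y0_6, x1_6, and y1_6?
x0_1 = 308
y0_1 = 116
cx_2 = 204
cy_2 = 280
x2_3 = 272
y2_3 = 176
cx_4 = 124
cy_4 = 44
r_4 = 32
x0_5 = 176
y0_5 = 196
x0_6 = 220
y0_6 = 244
x1_6 = 276
y1_6 = 292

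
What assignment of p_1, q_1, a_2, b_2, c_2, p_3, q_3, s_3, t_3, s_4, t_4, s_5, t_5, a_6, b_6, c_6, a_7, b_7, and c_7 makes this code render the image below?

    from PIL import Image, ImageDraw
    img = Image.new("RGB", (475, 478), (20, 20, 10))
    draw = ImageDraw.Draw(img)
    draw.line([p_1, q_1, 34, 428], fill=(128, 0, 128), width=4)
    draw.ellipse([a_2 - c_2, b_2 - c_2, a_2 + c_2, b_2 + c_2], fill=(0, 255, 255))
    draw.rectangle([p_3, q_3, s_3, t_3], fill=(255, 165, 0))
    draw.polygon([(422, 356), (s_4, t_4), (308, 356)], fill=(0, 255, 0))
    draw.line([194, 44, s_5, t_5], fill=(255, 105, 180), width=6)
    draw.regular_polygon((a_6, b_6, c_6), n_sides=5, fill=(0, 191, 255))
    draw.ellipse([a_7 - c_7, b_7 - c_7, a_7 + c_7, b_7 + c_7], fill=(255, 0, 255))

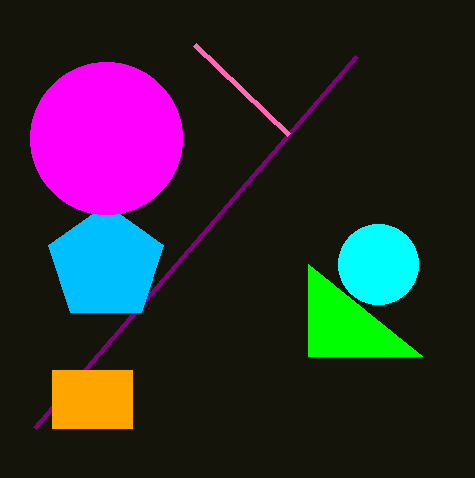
p_1 = 356, q_1 = 56, a_2 = 378, b_2 = 264, c_2 = 40, p_3 = 52, q_3 = 370, s_3 = 132, t_3 = 428, s_4 = 308, t_4 = 264, s_5 = 288, t_5 = 134, a_6 = 106, b_6 = 264, c_6 = 60, a_7 = 106, b_7 = 138, c_7 = 76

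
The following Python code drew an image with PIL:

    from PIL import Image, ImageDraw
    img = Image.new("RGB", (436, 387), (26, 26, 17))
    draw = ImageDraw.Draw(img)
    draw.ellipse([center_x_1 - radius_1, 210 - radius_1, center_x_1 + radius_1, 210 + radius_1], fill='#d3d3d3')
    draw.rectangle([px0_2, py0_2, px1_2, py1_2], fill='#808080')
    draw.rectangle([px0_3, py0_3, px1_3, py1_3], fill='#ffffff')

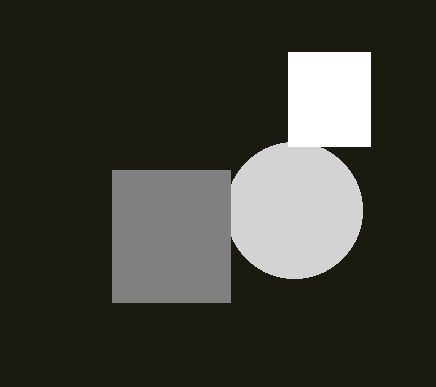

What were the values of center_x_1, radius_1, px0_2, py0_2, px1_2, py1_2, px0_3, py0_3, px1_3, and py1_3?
center_x_1 = 294, radius_1 = 68, px0_2 = 112, py0_2 = 170, px1_2 = 230, py1_2 = 302, px0_3 = 288, py0_3 = 52, px1_3 = 370, py1_3 = 146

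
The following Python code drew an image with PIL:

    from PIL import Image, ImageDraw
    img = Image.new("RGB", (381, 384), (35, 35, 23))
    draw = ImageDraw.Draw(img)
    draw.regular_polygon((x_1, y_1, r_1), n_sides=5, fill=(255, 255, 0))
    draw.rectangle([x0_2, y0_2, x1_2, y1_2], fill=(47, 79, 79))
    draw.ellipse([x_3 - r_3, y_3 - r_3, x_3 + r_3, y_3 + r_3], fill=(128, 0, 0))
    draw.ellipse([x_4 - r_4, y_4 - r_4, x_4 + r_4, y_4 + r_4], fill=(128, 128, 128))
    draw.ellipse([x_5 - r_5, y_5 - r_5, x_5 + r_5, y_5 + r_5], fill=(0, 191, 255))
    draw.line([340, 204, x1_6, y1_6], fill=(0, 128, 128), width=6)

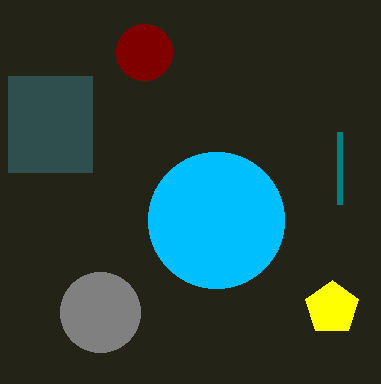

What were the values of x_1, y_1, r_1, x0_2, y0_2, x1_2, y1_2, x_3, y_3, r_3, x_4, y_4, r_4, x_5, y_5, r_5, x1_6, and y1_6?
x_1 = 332; y_1 = 308; r_1 = 28; x0_2 = 8; y0_2 = 76; x1_2 = 92; y1_2 = 172; x_3 = 144; y_3 = 52; r_3 = 28; x_4 = 100; y_4 = 312; r_4 = 40; x_5 = 216; y_5 = 220; r_5 = 68; x1_6 = 340; y1_6 = 132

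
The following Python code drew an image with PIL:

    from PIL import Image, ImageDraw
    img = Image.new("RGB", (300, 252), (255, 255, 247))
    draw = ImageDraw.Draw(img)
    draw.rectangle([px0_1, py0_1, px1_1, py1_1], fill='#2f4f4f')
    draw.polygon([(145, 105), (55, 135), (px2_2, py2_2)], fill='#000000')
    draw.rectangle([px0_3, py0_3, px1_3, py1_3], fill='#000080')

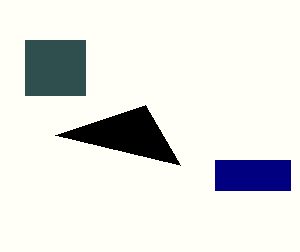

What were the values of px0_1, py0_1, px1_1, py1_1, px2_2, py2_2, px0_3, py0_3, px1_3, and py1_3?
px0_1 = 25, py0_1 = 40, px1_1 = 85, py1_1 = 95, px2_2 = 180, py2_2 = 165, px0_3 = 215, py0_3 = 160, px1_3 = 290, py1_3 = 190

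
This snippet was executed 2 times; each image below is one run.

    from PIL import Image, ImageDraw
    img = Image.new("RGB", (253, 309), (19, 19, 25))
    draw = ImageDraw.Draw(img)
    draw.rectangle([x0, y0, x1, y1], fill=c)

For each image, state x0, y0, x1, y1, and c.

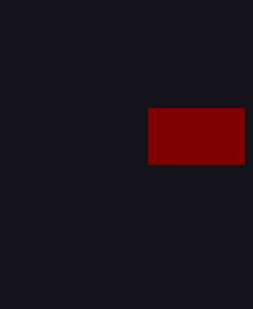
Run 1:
x0 = 148, y0 = 108, x1 = 244, y1 = 164, c = 'maroon'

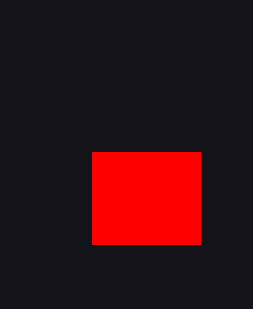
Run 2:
x0 = 92, y0 = 152, x1 = 200, y1 = 244, c = 'red'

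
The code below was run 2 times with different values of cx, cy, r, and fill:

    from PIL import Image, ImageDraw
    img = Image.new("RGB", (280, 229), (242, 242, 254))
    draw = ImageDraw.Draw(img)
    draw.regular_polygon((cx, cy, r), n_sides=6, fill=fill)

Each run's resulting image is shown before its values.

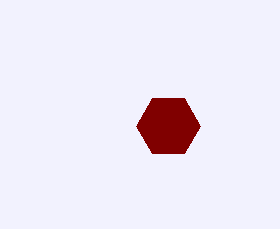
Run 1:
cx = 168
cy = 126
r = 32
fill = 'maroon'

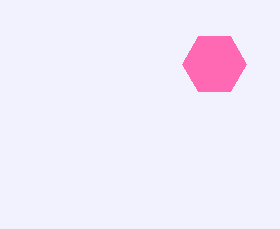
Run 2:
cx = 214, cy = 64, r = 32, fill = 'hotpink'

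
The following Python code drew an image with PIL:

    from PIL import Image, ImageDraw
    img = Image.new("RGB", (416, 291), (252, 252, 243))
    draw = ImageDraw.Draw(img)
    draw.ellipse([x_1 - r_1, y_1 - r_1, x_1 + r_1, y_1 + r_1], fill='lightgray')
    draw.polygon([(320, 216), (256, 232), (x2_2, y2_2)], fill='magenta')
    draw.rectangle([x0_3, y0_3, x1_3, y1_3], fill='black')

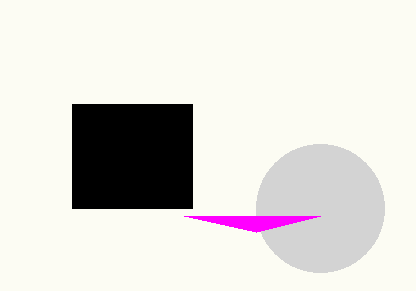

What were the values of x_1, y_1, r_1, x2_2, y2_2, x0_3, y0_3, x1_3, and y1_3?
x_1 = 320, y_1 = 208, r_1 = 64, x2_2 = 184, y2_2 = 216, x0_3 = 72, y0_3 = 104, x1_3 = 192, y1_3 = 208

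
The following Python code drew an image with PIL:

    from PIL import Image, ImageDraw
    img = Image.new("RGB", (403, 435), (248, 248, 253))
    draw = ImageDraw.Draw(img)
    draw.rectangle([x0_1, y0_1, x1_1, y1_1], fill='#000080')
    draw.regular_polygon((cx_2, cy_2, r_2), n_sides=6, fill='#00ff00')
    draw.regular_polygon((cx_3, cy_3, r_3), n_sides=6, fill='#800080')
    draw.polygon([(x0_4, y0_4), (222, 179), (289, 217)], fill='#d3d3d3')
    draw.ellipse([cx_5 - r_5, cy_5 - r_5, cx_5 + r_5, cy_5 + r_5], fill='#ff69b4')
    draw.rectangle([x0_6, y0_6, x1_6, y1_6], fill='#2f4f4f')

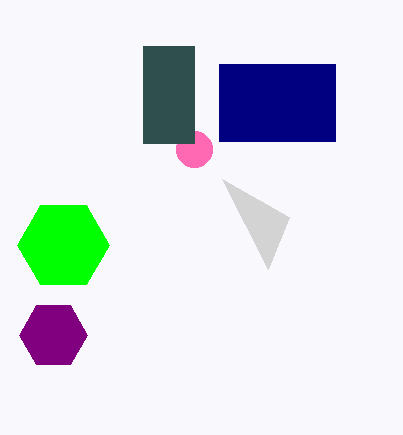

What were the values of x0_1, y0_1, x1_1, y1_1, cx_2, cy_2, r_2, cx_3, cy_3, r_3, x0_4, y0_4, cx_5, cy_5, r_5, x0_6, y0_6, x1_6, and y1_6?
x0_1 = 219, y0_1 = 64, x1_1 = 335, y1_1 = 141, cx_2 = 63, cy_2 = 245, r_2 = 46, cx_3 = 53, cy_3 = 335, r_3 = 34, x0_4 = 268, y0_4 = 269, cx_5 = 194, cy_5 = 149, r_5 = 18, x0_6 = 143, y0_6 = 46, x1_6 = 194, y1_6 = 143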